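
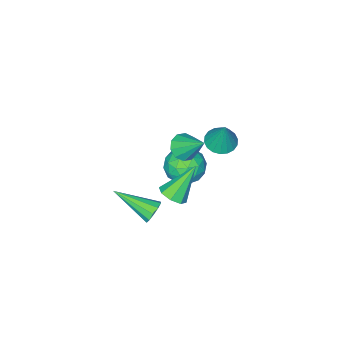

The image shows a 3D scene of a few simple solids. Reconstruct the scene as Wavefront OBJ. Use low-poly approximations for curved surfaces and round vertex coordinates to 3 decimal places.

v -1.016 2.566 -0.411
v -0.532 2.945 -0.097
v -2.144 2.794 1.051
v -0.857 3.238 -0.393
v -1.275 3.137 -0.699
v -1.541 2.702 -0.837
v -1.5 2.188 -0.725
v -1.175 1.895 -0.429
v -0.757 1.996 -0.122
v -0.491 2.431 0.015
v -1.548 0.769 -3.596
v -1.208 0.673 -4.105
v -0.692 -0.929 -2.704
v -1.007 0.898 -3.869
v -1.012 1.074 -3.529
v -1.222 1.133 -3.214
v -1.557 1.054 -3.045
v -1.888 0.865 -3.086
v -2.089 0.64 -3.322
v -2.084 0.464 -3.662
v -1.874 0.405 -3.977
v -1.539 0.484 -4.146
v -3.74 1.524 -0.236
v -3.383 2.056 -1.003
v -2.397 0.624 -0.237
v -2.04 1.156 -1.004
v -2.13 1.576 -0.102
v -2.959 2.133 -0.101
v -2.821 0.547 -1.139
v -3.65 1.104 -1.138
v -2.815 1.453 -1.56
v -2.388 2.089 -0.919
v -3.392 0.591 -0.321
v -2.965 1.227 0.32
v -3.679 1.869 -0.619
v -2.101 0.811 -0.621
v -2.153 1.058 -0.091
v -1.944 1.371 -0.541
v -3.43 1.914 -0.09
v -3.221 2.227 -0.54
v -2.484 1.945 -0.01
v -2.559 0.453 -0.7
v -2.35 0.766 -1.15
v -3.836 1.309 -0.699
v -3.627 1.622 -1.149
v -3.296 0.735 -1.23
v -3.136 1.827 -1.398
v -2.347 1.298 -1.398
v -2.805 0.94 -1.478
v -3.293 1.267 -1.477
v -2.885 2.201 -1.021
v -2.096 1.672 -1.021
v -2.148 1.919 -0.491
v -2.636 2.246 -0.491
v -2.551 1.847 -1.349
v -3.684 1.008 -0.219
v -2.895 0.479 -0.219
v -3.144 0.434 -0.749
v -3.632 0.761 -0.749
v -3.433 1.382 0.158
v -2.644 0.853 0.158
v -2.487 1.413 0.237
v -2.975 1.74 0.238
v -3.229 0.833 0.109
v -3.746 2.658 1.608
v -3.36 2.053 1.738
v -3.494 3.142 3.112
v -3.134 2.261 1.633
v -3.029 2.548 1.523
v -3.067 2.857 1.43
v -3.239 3.127 1.372
v -3.511 3.304 1.361
v -3.83 3.352 1.399
v -4.132 3.264 1.478
v -4.358 3.055 1.583
v -4.463 2.768 1.693
v -4.425 2.459 1.786
v -4.254 2.189 1.844
v -3.981 2.013 1.855
v -3.662 1.964 1.817
v -3.057 1.117 0.451
v -2.365 1.275 0.33
v -3.123 2.283 1.589
v -2.613 1.526 0.059
v -3.03 1.621 -0.063
v -3.458 1.523 0.012
v -3.732 1.271 0.255
v -3.749 0.96 0.572
v -3.501 0.709 0.844
v -3.084 0.614 0.965
v -2.656 0.711 0.89
v -2.381 0.964 0.648
f 2 1 4
f 2 4 3
f 4 1 5
f 4 5 3
f 5 1 6
f 5 6 3
f 6 1 7
f 6 7 3
f 7 1 8
f 7 8 3
f 8 1 9
f 8 9 3
f 9 1 10
f 9 10 3
f 10 1 2
f 10 2 3
f 12 11 14
f 12 14 13
f 14 11 15
f 14 15 13
f 15 11 16
f 15 16 13
f 16 11 17
f 16 17 13
f 17 11 18
f 17 18 13
f 18 11 19
f 18 19 13
f 19 11 20
f 19 20 13
f 20 11 21
f 20 21 13
f 21 11 22
f 21 22 13
f 22 11 12
f 22 12 13
f 23 60 39
f 60 34 63
f 39 63 28
f 60 63 39
f 23 39 35
f 39 28 40
f 35 40 24
f 39 40 35
f 23 35 44
f 35 24 45
f 44 45 30
f 35 45 44
f 23 44 56
f 44 30 59
f 56 59 33
f 44 59 56
f 23 56 60
f 56 33 64
f 60 64 34
f 56 64 60
f 24 40 51
f 40 28 54
f 51 54 32
f 40 54 51
f 28 63 41
f 63 34 62
f 41 62 27
f 63 62 41
f 34 64 61
f 64 33 57
f 61 57 25
f 64 57 61
f 33 59 58
f 59 30 46
f 58 46 29
f 59 46 58
f 30 45 50
f 45 24 47
f 50 47 31
f 45 47 50
f 26 52 38
f 52 32 53
f 38 53 27
f 52 53 38
f 26 38 36
f 38 27 37
f 36 37 25
f 38 37 36
f 26 36 43
f 36 25 42
f 43 42 29
f 36 42 43
f 26 43 48
f 43 29 49
f 48 49 31
f 43 49 48
f 26 48 52
f 48 31 55
f 52 55 32
f 48 55 52
f 27 53 41
f 53 32 54
f 41 54 28
f 53 54 41
f 25 37 61
f 37 27 62
f 61 62 34
f 37 62 61
f 29 42 58
f 42 25 57
f 58 57 33
f 42 57 58
f 31 49 50
f 49 29 46
f 50 46 30
f 49 46 50
f 32 55 51
f 55 31 47
f 51 47 24
f 55 47 51
f 66 65 68
f 66 68 67
f 68 65 69
f 68 69 67
f 69 65 70
f 69 70 67
f 70 65 71
f 70 71 67
f 71 65 72
f 71 72 67
f 72 65 73
f 72 73 67
f 73 65 74
f 73 74 67
f 74 65 75
f 74 75 67
f 75 65 76
f 75 76 67
f 76 65 77
f 76 77 67
f 77 65 78
f 77 78 67
f 78 65 79
f 78 79 67
f 79 65 80
f 79 80 67
f 80 65 66
f 80 66 67
f 82 81 84
f 82 84 83
f 84 81 85
f 84 85 83
f 85 81 86
f 85 86 83
f 86 81 87
f 86 87 83
f 87 81 88
f 87 88 83
f 88 81 89
f 88 89 83
f 89 81 90
f 89 90 83
f 90 81 91
f 90 91 83
f 91 81 92
f 91 92 83
f 92 81 82
f 92 82 83



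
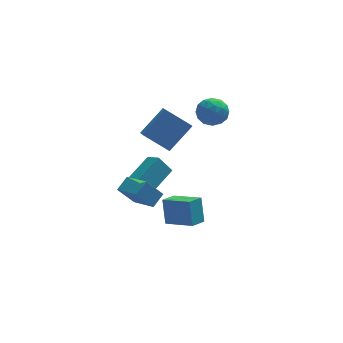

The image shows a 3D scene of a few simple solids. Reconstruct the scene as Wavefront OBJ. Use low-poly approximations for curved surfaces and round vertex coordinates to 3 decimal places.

v -3.403 -3.319 1.541
v -2.578 -4.598 2.032
v -2.81 -2.742 2.046
v -1.984 -4.021 2.538
v -2.516 -3.199 0.362
v -1.69 -4.478 0.854
v -1.922 -2.622 0.868
v -1.097 -3.901 1.359
v 2.587 3.327 1.892
v 3.436 3.3 2.398
v 1.884 2.44 3.022
v 2.733 2.413 3.528
v 2.231 3.261 3.45
v 2.665 3.809 2.751
v 2.655 1.931 2.669
v 3.089 2.479 1.97
v 3.477 2.437 2.878
v 3.215 3.259 3.361
v 2.105 2.481 2.059
v 1.843 3.303 2.542
v 3.073 3.392 2.046
v 2.247 2.348 3.374
v 1.952 2.847 3.328
v 2.451 2.831 3.626
v 2.62 3.691 2.253
v 3.119 3.675 2.551
v 2.411 3.652 3.169
v 2.201 2.065 2.869
v 2.7 2.049 3.167
v 2.869 2.909 1.794
v 3.368 2.893 2.092
v 2.909 2.088 2.251
v 3.596 2.868 2.626
v 3.183 2.347 3.29
v 3.137 2.064 2.785
v 3.393 2.386 2.374
v 3.442 3.351 2.91
v 3.029 2.83 3.574
v 2.734 3.328 3.527
v 2.99 3.651 3.117
v 3.467 2.844 3.192
v 2.291 2.91 1.846
v 1.878 2.389 2.51
v 2.33 2.089 2.303
v 2.586 2.412 1.893
v 2.137 3.393 2.13
v 1.724 2.872 2.794
v 1.927 3.354 3.046
v 2.183 3.676 2.635
v 1.853 2.896 2.228
v 0.089 2.531 0.164
v 0.066 1.488 0.737
v -1.3 3.143 1.222
v -1.323 2.1 1.795
v 1.463 3.26 1.545
v 1.44 2.217 2.118
v 0.074 3.872 2.603
v 0.051 2.829 3.176
v -0.992 -3.932 -0.98
v -1.05 -3.311 0.439
v -0.268 -3.263 -1.243
v -0.327 -2.642 0.177
v 0.247 -5.058 -0.437
v 0.188 -4.437 0.983
v 0.97 -4.389 -0.699
v 0.912 -3.768 0.72
v -1.304 -0.426 -1.336
v -2.028 -0.306 -0.299
v -1.79 0.337 -1.764
v -2.514 0.457 -0.727
v 0.134 0.963 -0.493
v -0.59 1.083 0.544
v -0.352 1.726 -0.921
v -1.076 1.846 0.116
f 2 4 1
f 5 2 1
f 1 4 3
f 3 5 1
f 2 8 4
f 6 2 5
f 6 8 2
f 4 8 3
f 7 5 3
f 3 8 7
f 7 6 5
f 8 6 7
f 9 46 25
f 46 20 49
f 25 49 14
f 46 49 25
f 9 25 21
f 25 14 26
f 21 26 10
f 25 26 21
f 9 21 30
f 21 10 31
f 30 31 16
f 21 31 30
f 9 30 42
f 30 16 45
f 42 45 19
f 30 45 42
f 9 42 46
f 42 19 50
f 46 50 20
f 42 50 46
f 10 26 37
f 26 14 40
f 37 40 18
f 26 40 37
f 14 49 27
f 49 20 48
f 27 48 13
f 49 48 27
f 20 50 47
f 50 19 43
f 47 43 11
f 50 43 47
f 19 45 44
f 45 16 32
f 44 32 15
f 45 32 44
f 16 31 36
f 31 10 33
f 36 33 17
f 31 33 36
f 12 38 24
f 38 18 39
f 24 39 13
f 38 39 24
f 12 24 22
f 24 13 23
f 22 23 11
f 24 23 22
f 12 22 29
f 22 11 28
f 29 28 15
f 22 28 29
f 12 29 34
f 29 15 35
f 34 35 17
f 29 35 34
f 12 34 38
f 34 17 41
f 38 41 18
f 34 41 38
f 13 39 27
f 39 18 40
f 27 40 14
f 39 40 27
f 11 23 47
f 23 13 48
f 47 48 20
f 23 48 47
f 15 28 44
f 28 11 43
f 44 43 19
f 28 43 44
f 17 35 36
f 35 15 32
f 36 32 16
f 35 32 36
f 18 41 37
f 41 17 33
f 37 33 10
f 41 33 37
f 52 54 51
f 55 52 51
f 51 54 53
f 53 55 51
f 52 58 54
f 56 52 55
f 56 58 52
f 54 58 53
f 57 55 53
f 53 58 57
f 57 56 55
f 58 56 57
f 60 62 59
f 63 60 59
f 59 62 61
f 61 63 59
f 60 66 62
f 64 60 63
f 64 66 60
f 62 66 61
f 65 63 61
f 61 66 65
f 65 64 63
f 66 64 65
f 68 70 67
f 71 68 67
f 67 70 69
f 69 71 67
f 68 74 70
f 72 68 71
f 72 74 68
f 70 74 69
f 73 71 69
f 69 74 73
f 73 72 71
f 74 72 73



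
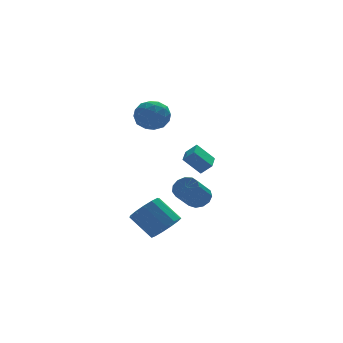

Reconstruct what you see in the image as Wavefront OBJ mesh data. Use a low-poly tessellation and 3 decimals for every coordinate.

v -1.036 1.184 -1.989
v -0.543 1.425 -1.367
v -1.65 0.596 -0.168
v -2.144 0.356 -0.791
v -0.859 1.765 -1.424
v -1.966 0.937 -0.225
v -1.231 1.921 -1.66
v -2.339 1.092 -0.462
v -1.542 1.843 -2.001
v -2.649 1.014 -0.803
v -1.692 1.555 -2.338
v -2.799 0.727 -1.14
v -1.634 1.15 -2.565
v -2.741 0.322 -1.366
v -1.386 0.756 -2.608
v -2.493 -0.072 -1.41
v -1.027 0.498 -2.456
v -2.135 -0.331 -1.257
v -0.671 0.457 -2.155
v -1.779 -0.371 -0.956
v -0.432 0.648 -1.801
v -1.539 -0.181 -0.603
v -0.384 1.009 -1.508
v -1.491 0.18 -0.309
v -3.311 0.291 -3.699
v -2.377 0.414 -3.151
v -3.275 1.532 -1.873
v -4.209 1.409 -2.421
v -2.397 0.869 -3.563
v -3.295 1.987 -2.285
v -2.708 1.141 -4.018
v -3.605 2.258 -2.74
v -3.21 1.143 -4.372
v -4.107 2.26 -3.094
v -3.744 0.874 -4.512
v -4.641 1.992 -3.234
v -4.141 0.42 -4.394
v -5.038 1.538 -3.116
v -4.274 -0.074 -4.056
v -5.172 1.043 -2.778
v -4.102 -0.453 -3.604
v -4.999 0.665 -2.326
v -3.679 -0.595 -3.182
v -4.576 0.522 -1.904
v -3.139 -0.456 -2.924
v -4.036 0.661 -1.647
v -2.654 -0.08 -2.913
v -3.551 1.038 -1.635
v -3.867 3.938 3.627
v -2.98 3.835 2.925
v -3.02 2.865 4.855
v -2.133 2.762 4.153
v -2.351 3.759 4.65
v -2.874 4.423 3.891
v -3.126 2.277 3.889
v -3.649 2.941 3.13
v -2.522 2.808 3.087
v -2.043 3.724 3.558
v -3.957 2.976 4.222
v -3.478 3.892 4.693
v -3.498 3.981 3.168
v -2.502 2.719 4.612
v -2.63 3.306 4.904
v -2.109 3.245 4.491
v -3.435 4.326 3.736
v -2.914 4.265 3.323
v -2.545 4.221 4.337
v -3.086 2.435 4.457
v -2.565 2.374 4.044
v -3.891 3.455 3.289
v -3.37 3.394 2.876
v -3.455 2.479 3.443
v -2.707 3.317 2.851
v -2.21 2.686 3.573
v -2.793 2.401 3.418
v -3.1 2.791 2.971
v -2.426 3.855 3.127
v -1.928 3.224 3.849
v -2.056 3.811 4.141
v -2.364 4.201 3.695
v -2.157 3.252 3.223
v -4.072 3.476 3.931
v -3.574 2.845 4.653
v -3.636 2.499 4.085
v -3.944 2.889 3.639
v -3.79 4.014 4.207
v -3.293 3.383 4.929
v -2.9 3.909 4.809
v -3.207 4.299 4.362
v -3.843 3.448 4.557
v -1.129 3.434 0.15
v -0.569 3.078 0.787
v -0.485 4.627 0.25
v 0.076 4.271 0.887
v -0.176 3.009 -0.927
v 0.385 2.653 -0.29
v 0.469 4.202 -0.827
v 1.029 3.846 -0.19
f 2 1 5
f 2 5 3
f 3 5 6
f 3 6 4
f 5 1 7
f 5 7 6
f 6 7 8
f 6 8 4
f 7 1 9
f 7 9 8
f 8 9 10
f 8 10 4
f 9 1 11
f 9 11 10
f 10 11 12
f 10 12 4
f 11 1 13
f 11 13 12
f 12 13 14
f 12 14 4
f 13 1 15
f 13 15 14
f 14 15 16
f 14 16 4
f 15 1 17
f 15 17 16
f 16 17 18
f 16 18 4
f 17 1 19
f 17 19 18
f 18 19 20
f 18 20 4
f 19 1 21
f 19 21 20
f 20 21 22
f 20 22 4
f 21 1 23
f 21 23 22
f 22 23 24
f 22 24 4
f 23 1 2
f 23 2 24
f 24 2 3
f 24 3 4
f 26 25 29
f 26 29 27
f 27 29 30
f 27 30 28
f 29 25 31
f 29 31 30
f 30 31 32
f 30 32 28
f 31 25 33
f 31 33 32
f 32 33 34
f 32 34 28
f 33 25 35
f 33 35 34
f 34 35 36
f 34 36 28
f 35 25 37
f 35 37 36
f 36 37 38
f 36 38 28
f 37 25 39
f 37 39 38
f 38 39 40
f 38 40 28
f 39 25 41
f 39 41 40
f 40 41 42
f 40 42 28
f 41 25 43
f 41 43 42
f 42 43 44
f 42 44 28
f 43 25 45
f 43 45 44
f 44 45 46
f 44 46 28
f 45 25 47
f 45 47 46
f 46 47 48
f 46 48 28
f 47 25 26
f 47 26 48
f 48 26 27
f 48 27 28
f 49 86 65
f 86 60 89
f 65 89 54
f 86 89 65
f 49 65 61
f 65 54 66
f 61 66 50
f 65 66 61
f 49 61 70
f 61 50 71
f 70 71 56
f 61 71 70
f 49 70 82
f 70 56 85
f 82 85 59
f 70 85 82
f 49 82 86
f 82 59 90
f 86 90 60
f 82 90 86
f 50 66 77
f 66 54 80
f 77 80 58
f 66 80 77
f 54 89 67
f 89 60 88
f 67 88 53
f 89 88 67
f 60 90 87
f 90 59 83
f 87 83 51
f 90 83 87
f 59 85 84
f 85 56 72
f 84 72 55
f 85 72 84
f 56 71 76
f 71 50 73
f 76 73 57
f 71 73 76
f 52 78 64
f 78 58 79
f 64 79 53
f 78 79 64
f 52 64 62
f 64 53 63
f 62 63 51
f 64 63 62
f 52 62 69
f 62 51 68
f 69 68 55
f 62 68 69
f 52 69 74
f 69 55 75
f 74 75 57
f 69 75 74
f 52 74 78
f 74 57 81
f 78 81 58
f 74 81 78
f 53 79 67
f 79 58 80
f 67 80 54
f 79 80 67
f 51 63 87
f 63 53 88
f 87 88 60
f 63 88 87
f 55 68 84
f 68 51 83
f 84 83 59
f 68 83 84
f 57 75 76
f 75 55 72
f 76 72 56
f 75 72 76
f 58 81 77
f 81 57 73
f 77 73 50
f 81 73 77
f 92 94 91
f 95 92 91
f 91 94 93
f 93 95 91
f 92 98 94
f 96 92 95
f 96 98 92
f 94 98 93
f 97 95 93
f 93 98 97
f 97 96 95
f 98 96 97



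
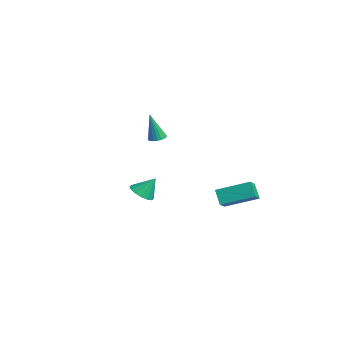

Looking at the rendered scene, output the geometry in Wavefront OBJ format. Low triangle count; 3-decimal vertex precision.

v 1.998 1.354 -0.779
v 1.42 1.307 -0.014
v 2.693 2.917 -0.159
v 2.116 2.87 0.607
v 2.664 0.87 -0.307
v 2.087 0.823 0.459
v 3.36 2.433 0.314
v 2.782 2.386 1.079
v 3.738 -3.461 1.55
v 4.199 -3.928 1.763
v 3.942 -2.839 2.47
v 4.386 -3.697 1.565
v 4.4 -3.402 1.363
v 4.235 -3.124 1.211
v 3.938 -2.936 1.15
v 3.587 -2.888 1.196
v 3.276 -2.995 1.337
v 3.089 -3.226 1.534
v 3.076 -3.52 1.736
v 3.24 -3.799 1.888
v 3.538 -3.987 1.949
v 3.889 -4.034 1.903
v -3.368 -0.311 2.143
v -2.887 -0.446 2.142
v -3.472 -0.689 3.797
v -2.878 -0.229 2.192
v -2.965 -0.029 2.233
v -3.133 0.116 2.255
v -3.347 0.176 2.256
v -3.566 0.14 2.234
v -3.745 0.014 2.194
v -3.85 -0.175 2.144
v -3.859 -0.392 2.094
v -3.772 -0.592 2.053
v -3.604 -0.737 2.031
v -3.39 -0.797 2.03
v -3.171 -0.761 2.052
v -2.992 -0.636 2.092
f 2 4 1
f 5 2 1
f 1 4 3
f 3 5 1
f 2 8 4
f 6 2 5
f 6 8 2
f 4 8 3
f 7 5 3
f 3 8 7
f 7 6 5
f 8 6 7
f 10 9 12
f 10 12 11
f 12 9 13
f 12 13 11
f 13 9 14
f 13 14 11
f 14 9 15
f 14 15 11
f 15 9 16
f 15 16 11
f 16 9 17
f 16 17 11
f 17 9 18
f 17 18 11
f 18 9 19
f 18 19 11
f 19 9 20
f 19 20 11
f 20 9 21
f 20 21 11
f 21 9 22
f 21 22 11
f 22 9 10
f 22 10 11
f 24 23 26
f 24 26 25
f 26 23 27
f 26 27 25
f 27 23 28
f 27 28 25
f 28 23 29
f 28 29 25
f 29 23 30
f 29 30 25
f 30 23 31
f 30 31 25
f 31 23 32
f 31 32 25
f 32 23 33
f 32 33 25
f 33 23 34
f 33 34 25
f 34 23 35
f 34 35 25
f 35 23 36
f 35 36 25
f 36 23 37
f 36 37 25
f 37 23 38
f 37 38 25
f 38 23 24
f 38 24 25



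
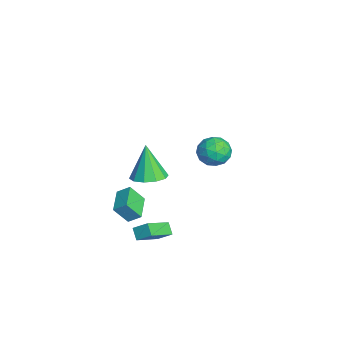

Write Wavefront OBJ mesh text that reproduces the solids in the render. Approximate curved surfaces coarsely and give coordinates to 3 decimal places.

v -3.834 4.188 -4.476
v -2.95 4.152 -3.871
v -4.71 3.328 -3.249
v -3.826 3.292 -2.644
v -4.322 4.227 -2.812
v -3.781 4.759 -3.57
v -3.879 2.721 -3.55
v -3.338 3.253 -4.308
v -2.977 3.245 -3.298
v -3.252 4.176 -2.842
v -4.408 3.304 -4.278
v -4.683 4.235 -3.822
v -3.315 4.245 -4.281
v -4.345 3.235 -2.839
v -4.637 3.785 -2.937
v -4.117 3.763 -2.581
v -3.804 4.602 -4.104
v -3.284 4.581 -3.748
v -4.091 4.625 -3.126
v -4.376 2.899 -3.372
v -3.856 2.878 -3.016
v -3.543 3.717 -4.539
v -3.023 3.695 -4.183
v -3.569 2.855 -3.994
v -2.812 3.691 -3.589
v -3.326 3.186 -2.868
v -3.357 2.85 -3.4
v -3.039 3.163 -3.846
v -2.973 4.238 -3.321
v -3.487 3.733 -2.599
v -3.78 4.283 -2.698
v -3.462 4.595 -3.144
v -2.989 3.705 -2.984
v -4.173 3.747 -4.521
v -4.687 3.242 -3.799
v -4.198 2.885 -3.976
v -3.88 3.197 -4.422
v -4.334 4.294 -4.252
v -4.848 3.789 -3.531
v -4.621 4.317 -3.274
v -4.303 4.63 -3.72
v -4.671 3.775 -4.136
v 0.782 -1.677 -3.596
v 0.709 -2.454 -2.555
v 1.043 -1.004 -3.075
v 0.97 -1.78 -2.035
v 2.29 -2.1 -3.805
v 2.217 -2.876 -2.765
v 2.551 -1.426 -3.285
v 2.478 -2.203 -2.244
v 2.244 -0.712 -4.492
v 2.613 0.019 -3.901
v 2.854 -0.61 -4.999
v 3.224 0.121 -4.408
v 3.256 -2.001 -3.532
v 3.626 -1.27 -2.941
v 3.867 -1.899 -4.039
v 4.236 -1.168 -3.448
v 1.95 -0.912 -0.529
v 2.898 -0.668 -0.177
v 1.21 -0.948 1.489
v 2.579 -0.121 -0.285
v 2.019 0.124 -0.486
v 1.434 -0.026 -0.703
v 1.045 -0.516 -0.854
v 1.002 -1.156 -0.881
v 1.321 -1.704 -0.773
v 1.88 -1.949 -0.573
v 2.466 -1.798 -0.355
v 2.855 -1.309 -0.204
f 1 38 17
f 38 12 41
f 17 41 6
f 38 41 17
f 1 17 13
f 17 6 18
f 13 18 2
f 17 18 13
f 1 13 22
f 13 2 23
f 22 23 8
f 13 23 22
f 1 22 34
f 22 8 37
f 34 37 11
f 22 37 34
f 1 34 38
f 34 11 42
f 38 42 12
f 34 42 38
f 2 18 29
f 18 6 32
f 29 32 10
f 18 32 29
f 6 41 19
f 41 12 40
f 19 40 5
f 41 40 19
f 12 42 39
f 42 11 35
f 39 35 3
f 42 35 39
f 11 37 36
f 37 8 24
f 36 24 7
f 37 24 36
f 8 23 28
f 23 2 25
f 28 25 9
f 23 25 28
f 4 30 16
f 30 10 31
f 16 31 5
f 30 31 16
f 4 16 14
f 16 5 15
f 14 15 3
f 16 15 14
f 4 14 21
f 14 3 20
f 21 20 7
f 14 20 21
f 4 21 26
f 21 7 27
f 26 27 9
f 21 27 26
f 4 26 30
f 26 9 33
f 30 33 10
f 26 33 30
f 5 31 19
f 31 10 32
f 19 32 6
f 31 32 19
f 3 15 39
f 15 5 40
f 39 40 12
f 15 40 39
f 7 20 36
f 20 3 35
f 36 35 11
f 20 35 36
f 9 27 28
f 27 7 24
f 28 24 8
f 27 24 28
f 10 33 29
f 33 9 25
f 29 25 2
f 33 25 29
f 44 46 43
f 47 44 43
f 43 46 45
f 45 47 43
f 44 50 46
f 48 44 47
f 48 50 44
f 46 50 45
f 49 47 45
f 45 50 49
f 49 48 47
f 50 48 49
f 52 54 51
f 55 52 51
f 51 54 53
f 53 55 51
f 52 58 54
f 56 52 55
f 56 58 52
f 54 58 53
f 57 55 53
f 53 58 57
f 57 56 55
f 58 56 57
f 60 59 62
f 60 62 61
f 62 59 63
f 62 63 61
f 63 59 64
f 63 64 61
f 64 59 65
f 64 65 61
f 65 59 66
f 65 66 61
f 66 59 67
f 66 67 61
f 67 59 68
f 67 68 61
f 68 59 69
f 68 69 61
f 69 59 70
f 69 70 61
f 70 59 60
f 70 60 61



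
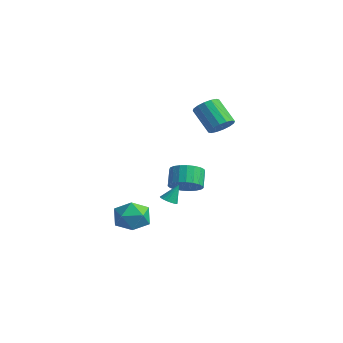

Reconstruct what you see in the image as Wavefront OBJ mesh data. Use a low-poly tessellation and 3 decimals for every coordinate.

v 0.403 -0.254 -1.631
v 0.96 0.579 -1.759
v 0.333 1.147 -0.798
v -0.223 0.314 -0.669
v 0.634 0.652 -2.015
v 0.007 1.219 -1.053
v 0.268 0.567 -2.203
v -0.358 1.135 -1.242
v -0.074 0.341 -2.293
v -0.701 0.908 -1.332
v -0.334 0.012 -2.268
v -0.96 0.579 -1.307
v -0.466 -0.363 -2.133
v -1.093 0.204 -1.172
v -0.448 -0.719 -1.911
v -1.075 -0.152 -0.95
v -0.283 -0.995 -1.641
v -0.909 -0.427 -0.679
v 0.001 -1.142 -1.368
v -0.626 -0.575 -0.407
v 0.355 -1.136 -1.142
v -0.272 -0.569 -0.18
v 0.716 -0.977 -0.999
v 0.09 -0.41 -0.038
v 1.024 -0.693 -0.966
v 0.397 -0.126 -0.005
v 1.225 -0.333 -1.048
v 0.598 0.234 -0.087
v 1.283 0.04 -1.23
v 0.656 0.608 -0.269
v 1.189 0.363 -1.482
v 0.563 0.93 -0.521
v 1.37 1.514 2.897
v 1.863 1.009 3.353
v 0.542 0.901 4.659
v 0.05 1.406 4.203
v 1.961 1.411 3.486
v 0.64 1.303 4.791
v 1.9 1.841 3.461
v 0.58 1.733 4.766
v 1.698 2.184 3.284
v 0.378 2.075 4.59
v 1.408 2.346 3.004
v 0.088 2.238 4.31
v 1.108 2.286 2.696
v -0.213 2.178 4.001
v 0.878 2.019 2.441
v -0.443 1.911 3.747
v 0.78 1.617 2.309
v -0.541 1.509 3.614
v 0.84 1.187 2.334
v -0.48 1.079 3.639
v 1.042 0.845 2.51
v -0.278 0.736 3.816
v 1.332 0.682 2.79
v 0.012 0.574 4.096
v 1.633 0.742 3.099
v 0.312 0.634 4.404
v 1.931 -2.523 -1.594
v 2.462 -2.481 -1.683
v 2.069 -1.917 -0.486
v 2.364 -2.266 -1.788
v 2.167 -2.11 -1.849
v 1.916 -2.049 -1.851
v 1.669 -2.096 -1.795
v 1.481 -2.24 -1.692
v 1.396 -2.45 -1.567
v 1.434 -2.676 -1.448
v 1.585 -2.868 -1.362
v 1.816 -2.98 -1.33
v 2.073 -2.987 -1.358
v 2.297 -2.888 -1.44
v 2.437 -2.706 -1.557
v -1.104 -2.936 -2.789
v 0.001 -2.5 -2.834
v -0.581 -4.38 -3.946
v 0.524 -3.944 -3.991
v 0.111 -4.414 -2.98
v -0.212 -3.521 -2.266
v -0.368 -3.359 -4.514
v -0.691 -2.466 -3.8
v 0.455 -2.761 -3.901
v 0.752 -3.413 -2.952
v -1.332 -3.467 -3.828
v -1.035 -4.119 -2.879
f 2 1 5
f 2 5 3
f 3 5 6
f 3 6 4
f 5 1 7
f 5 7 6
f 6 7 8
f 6 8 4
f 7 1 9
f 7 9 8
f 8 9 10
f 8 10 4
f 9 1 11
f 9 11 10
f 10 11 12
f 10 12 4
f 11 1 13
f 11 13 12
f 12 13 14
f 12 14 4
f 13 1 15
f 13 15 14
f 14 15 16
f 14 16 4
f 15 1 17
f 15 17 16
f 16 17 18
f 16 18 4
f 17 1 19
f 17 19 18
f 18 19 20
f 18 20 4
f 19 1 21
f 19 21 20
f 20 21 22
f 20 22 4
f 21 1 23
f 21 23 22
f 22 23 24
f 22 24 4
f 23 1 25
f 23 25 24
f 24 25 26
f 24 26 4
f 25 1 27
f 25 27 26
f 26 27 28
f 26 28 4
f 27 1 29
f 27 29 28
f 28 29 30
f 28 30 4
f 29 1 31
f 29 31 30
f 30 31 32
f 30 32 4
f 31 1 2
f 31 2 32
f 32 2 3
f 32 3 4
f 34 33 37
f 34 37 35
f 35 37 38
f 35 38 36
f 37 33 39
f 37 39 38
f 38 39 40
f 38 40 36
f 39 33 41
f 39 41 40
f 40 41 42
f 40 42 36
f 41 33 43
f 41 43 42
f 42 43 44
f 42 44 36
f 43 33 45
f 43 45 44
f 44 45 46
f 44 46 36
f 45 33 47
f 45 47 46
f 46 47 48
f 46 48 36
f 47 33 49
f 47 49 48
f 48 49 50
f 48 50 36
f 49 33 51
f 49 51 50
f 50 51 52
f 50 52 36
f 51 33 53
f 51 53 52
f 52 53 54
f 52 54 36
f 53 33 55
f 53 55 54
f 54 55 56
f 54 56 36
f 55 33 57
f 55 57 56
f 56 57 58
f 56 58 36
f 57 33 34
f 57 34 58
f 58 34 35
f 58 35 36
f 60 59 62
f 60 62 61
f 62 59 63
f 62 63 61
f 63 59 64
f 63 64 61
f 64 59 65
f 64 65 61
f 65 59 66
f 65 66 61
f 66 59 67
f 66 67 61
f 67 59 68
f 67 68 61
f 68 59 69
f 68 69 61
f 69 59 70
f 69 70 61
f 70 59 71
f 70 71 61
f 71 59 72
f 71 72 61
f 72 59 73
f 72 73 61
f 73 59 60
f 73 60 61
f 74 85 79
f 74 79 75
f 74 75 81
f 74 81 84
f 74 84 85
f 75 79 83
f 79 85 78
f 85 84 76
f 84 81 80
f 81 75 82
f 77 83 78
f 77 78 76
f 77 76 80
f 77 80 82
f 77 82 83
f 78 83 79
f 76 78 85
f 80 76 84
f 82 80 81
f 83 82 75



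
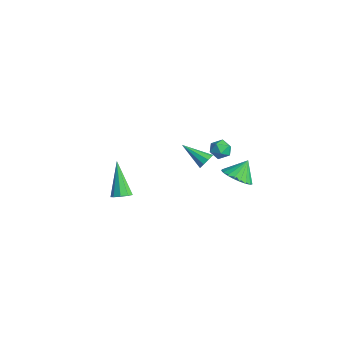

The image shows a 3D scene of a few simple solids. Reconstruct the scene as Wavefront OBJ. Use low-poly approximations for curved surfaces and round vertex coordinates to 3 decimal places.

v 1.855 1.837 0.926
v 2.225 1.496 1.092
v 0.725 1.003 1.734
v 2.193 1.769 1.328
v 2.002 2.074 1.377
v 1.743 2.268 1.214
v 1.536 2.26 0.917
v 1.478 2.055 0.624
v 1.596 1.748 0.472
v 1.836 1.482 0.533
v 2.084 1.383 0.778
v 3.361 -3.605 1.28
v 3.818 -3.47 1.575
v 2.179 -3.315 2.98
v 3.666 -3.156 1.416
v 3.372 -3.052 1.194
v 3.073 -3.207 1.012
v 2.908 -3.548 0.956
v 2.956 -3.916 1.051
v 3.193 -4.138 1.254
v 3.508 -4.111 1.469
v 3.755 -3.847 1.596
v 3.575 2.695 0.642
v 4.397 3.039 0.516
v 3.425 3.405 1.598
v 4.184 3.269 0.311
v 3.866 3.4 0.164
v 3.497 3.409 0.1
v 3.142 3.295 0.129
v 2.862 3.077 0.247
v 2.705 2.793 0.433
v 2.698 2.492 0.656
v 2.843 2.226 0.876
v 3.115 2.041 1.056
v 3.466 1.97 1.164
v 3.836 2.024 1.182
v 4.16 2.193 1.106
v 4.384 2.45 0.951
v 4.468 2.749 0.742
v -0.312 4.399 -0.288
v 0.229 4.058 -0.496
v -0.809 3.462 -0.044
v -0.268 3.121 -0.252
v -0.237 3.492 0.309
v 0.07 4.071 0.158
v -0.65 3.449 -0.698
v -0.343 4.028 -0.849
v 0.02 3.471 -0.749
v 0.276 3.497 -0.127
v -0.856 4.023 -0.413
v -0.6 4.049 0.209
f 2 1 4
f 2 4 3
f 4 1 5
f 4 5 3
f 5 1 6
f 5 6 3
f 6 1 7
f 6 7 3
f 7 1 8
f 7 8 3
f 8 1 9
f 8 9 3
f 9 1 10
f 9 10 3
f 10 1 11
f 10 11 3
f 11 1 2
f 11 2 3
f 13 12 15
f 13 15 14
f 15 12 16
f 15 16 14
f 16 12 17
f 16 17 14
f 17 12 18
f 17 18 14
f 18 12 19
f 18 19 14
f 19 12 20
f 19 20 14
f 20 12 21
f 20 21 14
f 21 12 22
f 21 22 14
f 22 12 13
f 22 13 14
f 24 23 26
f 24 26 25
f 26 23 27
f 26 27 25
f 27 23 28
f 27 28 25
f 28 23 29
f 28 29 25
f 29 23 30
f 29 30 25
f 30 23 31
f 30 31 25
f 31 23 32
f 31 32 25
f 32 23 33
f 32 33 25
f 33 23 34
f 33 34 25
f 34 23 35
f 34 35 25
f 35 23 36
f 35 36 25
f 36 23 37
f 36 37 25
f 37 23 38
f 37 38 25
f 38 23 39
f 38 39 25
f 39 23 24
f 39 24 25
f 40 51 45
f 40 45 41
f 40 41 47
f 40 47 50
f 40 50 51
f 41 45 49
f 45 51 44
f 51 50 42
f 50 47 46
f 47 41 48
f 43 49 44
f 43 44 42
f 43 42 46
f 43 46 48
f 43 48 49
f 44 49 45
f 42 44 51
f 46 42 50
f 48 46 47
f 49 48 41



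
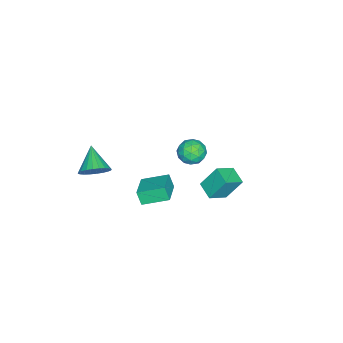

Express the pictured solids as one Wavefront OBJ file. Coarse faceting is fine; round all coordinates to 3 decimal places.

v -0.128 3.291 -1.279
v -0.5 4.128 0.129
v 0.624 4.123 -1.575
v 0.251 4.961 -0.167
v 0.849 2.639 -0.633
v 0.476 3.477 0.775
v 1.6 3.472 -0.929
v 1.228 4.309 0.479
v 0.17 -0.916 -3.385
v 0.003 -1.284 -2.514
v -0.336 0.612 -2.837
v -0.503 0.244 -1.966
v 1.803 -0.544 -2.914
v 1.636 -0.912 -2.043
v 1.297 0.984 -2.366
v 1.13 0.616 -1.495
v -3.835 0.796 -3.651
v -3.14 1.008 -3.045
v -4.42 -0.188 -2.635
v -3.725 0.024 -2.029
v -4.39 0.667 -2.23
v -4.029 1.275 -2.859
v -3.531 -0.455 -2.821
v -3.17 0.153 -3.45
v -2.952 0.236 -2.532
v -3.483 0.929 -2.167
v -4.077 -0.109 -3.513
v -4.608 0.584 -3.148
v -3.436 0.988 -3.438
v -4.124 -0.168 -2.242
v -4.515 0.209 -2.361
v -4.106 0.334 -2.005
v -3.958 1.145 -3.328
v -3.55 1.27 -2.972
v -4.285 1.069 -2.492
v -4.01 -0.45 -2.708
v -3.602 -0.325 -2.352
v -3.454 0.486 -3.675
v -3.045 0.611 -3.319
v -3.275 -0.249 -3.188
v -2.917 0.659 -2.78
v -3.261 0.081 -2.182
v -3.147 -0.201 -2.648
v -2.935 0.157 -3.018
v -3.229 1.067 -2.565
v -3.573 0.488 -1.968
v -3.964 0.866 -2.086
v -3.752 1.223 -2.455
v -3.119 0.612 -2.264
v -3.987 0.332 -3.712
v -4.331 -0.247 -3.115
v -3.808 -0.403 -3.225
v -3.596 -0.046 -3.594
v -4.299 0.739 -3.498
v -4.643 0.161 -2.9
v -4.625 0.663 -2.662
v -4.413 1.021 -3.032
v -4.441 0.208 -3.416
v 4.223 -2.292 2.004
v 4.859 -2.503 2.664
v 2.997 -3.008 2.956
v 4.749 -2.17 2.774
v 4.56 -1.856 2.766
v 4.32 -1.609 2.643
v 4.064 -1.465 2.422
v 3.833 -1.447 2.138
v 3.662 -1.558 1.833
v 3.575 -1.78 1.555
v 3.588 -2.08 1.344
v 3.697 -2.413 1.235
v 3.886 -2.727 1.242
v 4.127 -2.975 1.366
v 4.382 -3.118 1.586
v 4.613 -3.136 1.871
v 4.785 -3.026 2.175
v 4.871 -2.803 2.454
f 2 4 1
f 5 2 1
f 1 4 3
f 3 5 1
f 2 8 4
f 6 2 5
f 6 8 2
f 4 8 3
f 7 5 3
f 3 8 7
f 7 6 5
f 8 6 7
f 10 12 9
f 13 10 9
f 9 12 11
f 11 13 9
f 10 16 12
f 14 10 13
f 14 16 10
f 12 16 11
f 15 13 11
f 11 16 15
f 15 14 13
f 16 14 15
f 17 54 33
f 54 28 57
f 33 57 22
f 54 57 33
f 17 33 29
f 33 22 34
f 29 34 18
f 33 34 29
f 17 29 38
f 29 18 39
f 38 39 24
f 29 39 38
f 17 38 50
f 38 24 53
f 50 53 27
f 38 53 50
f 17 50 54
f 50 27 58
f 54 58 28
f 50 58 54
f 18 34 45
f 34 22 48
f 45 48 26
f 34 48 45
f 22 57 35
f 57 28 56
f 35 56 21
f 57 56 35
f 28 58 55
f 58 27 51
f 55 51 19
f 58 51 55
f 27 53 52
f 53 24 40
f 52 40 23
f 53 40 52
f 24 39 44
f 39 18 41
f 44 41 25
f 39 41 44
f 20 46 32
f 46 26 47
f 32 47 21
f 46 47 32
f 20 32 30
f 32 21 31
f 30 31 19
f 32 31 30
f 20 30 37
f 30 19 36
f 37 36 23
f 30 36 37
f 20 37 42
f 37 23 43
f 42 43 25
f 37 43 42
f 20 42 46
f 42 25 49
f 46 49 26
f 42 49 46
f 21 47 35
f 47 26 48
f 35 48 22
f 47 48 35
f 19 31 55
f 31 21 56
f 55 56 28
f 31 56 55
f 23 36 52
f 36 19 51
f 52 51 27
f 36 51 52
f 25 43 44
f 43 23 40
f 44 40 24
f 43 40 44
f 26 49 45
f 49 25 41
f 45 41 18
f 49 41 45
f 60 59 62
f 60 62 61
f 62 59 63
f 62 63 61
f 63 59 64
f 63 64 61
f 64 59 65
f 64 65 61
f 65 59 66
f 65 66 61
f 66 59 67
f 66 67 61
f 67 59 68
f 67 68 61
f 68 59 69
f 68 69 61
f 69 59 70
f 69 70 61
f 70 59 71
f 70 71 61
f 71 59 72
f 71 72 61
f 72 59 73
f 72 73 61
f 73 59 74
f 73 74 61
f 74 59 75
f 74 75 61
f 75 59 76
f 75 76 61
f 76 59 60
f 76 60 61



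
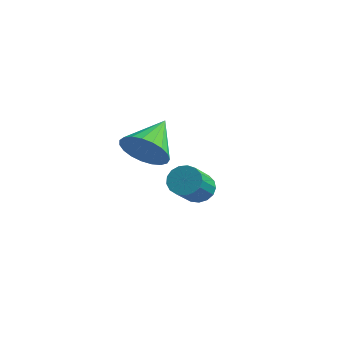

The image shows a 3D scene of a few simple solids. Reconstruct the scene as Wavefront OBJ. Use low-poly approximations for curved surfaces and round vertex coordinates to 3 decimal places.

v -0.746 0.879 -4.145
v -0.374 1.189 -3.884
v -0.222 0.19 -2.915
v -0.594 -0.119 -3.175
v -0.603 1.26 -3.775
v -0.45 0.261 -2.805
v -0.864 1.244 -3.75
v -0.712 0.245 -2.781
v -1.099 1.144 -3.816
v -0.947 0.146 -2.847
v -1.252 0.984 -3.957
v -1.1 -0.015 -2.988
v -1.29 0.8 -4.141
v -1.138 -0.199 -3.172
v -1.203 0.634 -4.326
v -1.051 -0.365 -3.357
v -1.012 0.524 -4.469
v -0.86 -0.475 -3.5
v -0.759 0.495 -4.538
v -0.607 -0.503 -3.569
v -0.504 0.555 -4.517
v -0.352 -0.444 -3.548
v -0.304 0.689 -4.41
v -0.152 -0.31 -3.441
v -0.205 0.867 -4.243
v -0.053 -0.132 -3.273
v -0.23 1.047 -4.053
v -0.078 0.048 -3.084
v -0.339 -2.543 -0.464
v 0.085 -2.761 0.14
v -0.461 -1.317 0.064
v 0.308 -2.652 -0.062
v 0.419 -2.524 -0.334
v 0.399 -2.399 -0.628
v 0.251 -2.299 -0.894
v 0.001 -2.241 -1.085
v -0.307 -2.235 -1.17
v -0.622 -2.283 -1.132
v -0.887 -2.375 -0.979
v -1.058 -2.496 -0.737
v -1.105 -2.626 -0.447
v -1.019 -2.741 -0.161
v -0.816 -2.821 0.073
v -0.53 -2.854 0.214
v -0.212 -2.833 0.237
f 2 1 5
f 2 5 3
f 3 5 6
f 3 6 4
f 5 1 7
f 5 7 6
f 6 7 8
f 6 8 4
f 7 1 9
f 7 9 8
f 8 9 10
f 8 10 4
f 9 1 11
f 9 11 10
f 10 11 12
f 10 12 4
f 11 1 13
f 11 13 12
f 12 13 14
f 12 14 4
f 13 1 15
f 13 15 14
f 14 15 16
f 14 16 4
f 15 1 17
f 15 17 16
f 16 17 18
f 16 18 4
f 17 1 19
f 17 19 18
f 18 19 20
f 18 20 4
f 19 1 21
f 19 21 20
f 20 21 22
f 20 22 4
f 21 1 23
f 21 23 22
f 22 23 24
f 22 24 4
f 23 1 25
f 23 25 24
f 24 25 26
f 24 26 4
f 25 1 27
f 25 27 26
f 26 27 28
f 26 28 4
f 27 1 2
f 27 2 28
f 28 2 3
f 28 3 4
f 30 29 32
f 30 32 31
f 32 29 33
f 32 33 31
f 33 29 34
f 33 34 31
f 34 29 35
f 34 35 31
f 35 29 36
f 35 36 31
f 36 29 37
f 36 37 31
f 37 29 38
f 37 38 31
f 38 29 39
f 38 39 31
f 39 29 40
f 39 40 31
f 40 29 41
f 40 41 31
f 41 29 42
f 41 42 31
f 42 29 43
f 42 43 31
f 43 29 44
f 43 44 31
f 44 29 45
f 44 45 31
f 45 29 30
f 45 30 31



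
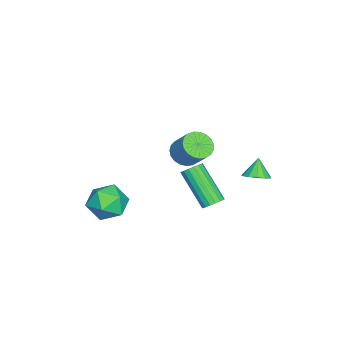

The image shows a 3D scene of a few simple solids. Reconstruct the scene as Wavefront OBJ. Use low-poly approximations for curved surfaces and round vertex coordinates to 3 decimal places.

v 1.207 -1.863 -0.487
v 2.243 -1.902 -0.836
v 1.257 -3.598 -0.144
v 2.293 -3.637 -0.493
v 2.049 -3.116 0.437
v 2.018 -2.044 0.225
v 1.482 -3.456 -1.205
v 1.451 -2.384 -1.417
v 2.413 -2.887 -1.28
v 2.763 -2.677 -0.265
v 0.737 -2.823 -0.715
v 1.087 -2.613 0.3
v 1.245 0.802 3.317
v 1.592 1.257 2.802
v 2.122 2.013 3.827
v 1.775 1.558 4.343
v 1.31 1.403 2.84
v 1.84 2.159 3.866
v 1.016 1.445 2.961
v 1.546 2.201 3.986
v 0.762 1.376 3.143
v 1.292 2.132 4.169
v 0.592 1.208 3.356
v 1.122 1.964 4.381
v 0.534 0.969 3.562
v 1.064 1.726 4.587
v 0.599 0.702 3.725
v 1.13 1.458 4.75
v 0.776 0.452 3.818
v 1.307 1.208 4.843
v 1.034 0.262 3.825
v 1.565 1.018 4.85
v 1.329 0.166 3.743
v 1.859 0.922 4.768
v 1.609 0.18 3.588
v 2.139 0.936 4.614
v 1.826 0.301 3.387
v 2.356 1.057 4.412
v 1.942 0.509 3.173
v 2.472 1.265 4.198
v 1.938 0.767 2.984
v 2.468 1.524 4.009
v 1.814 1.032 2.853
v 2.345 1.788 3.878
v 3.396 2.696 1.794
v 3.884 2.686 2.047
v 3.052 1.454 3.6
v 2.564 1.464 3.346
v 3.764 2.896 2.15
v 2.932 1.664 3.703
v 3.56 3.061 2.171
v 2.727 1.829 3.724
v 3.318 3.142 2.106
v 2.486 1.91 3.659
v 3.094 3.121 1.969
v 2.262 1.889 3.522
v 2.94 3.003 1.792
v 2.107 1.77 3.345
v 2.889 2.814 1.615
v 2.057 1.582 3.168
v 2.955 2.598 1.48
v 2.123 1.366 3.032
v 3.122 2.405 1.416
v 2.29 1.173 2.969
v 3.352 2.278 1.438
v 2.52 1.046 2.991
v 3.592 2.247 1.543
v 2.759 1.015 3.095
v 3.787 2.319 1.704
v 2.954 1.087 3.257
v 3.892 2.478 1.886
v 3.06 1.246 3.439
v -2.188 3.303 -0.296
v -1.783 3.814 -0.016
v -2.772 3.257 0.636
v -2.087 3.999 -0.198
v -2.424 3.963 -0.411
v -2.686 3.717 -0.587
v -2.79 3.34 -0.671
v -2.703 2.951 -0.636
v -2.452 2.674 -0.492
v -2.118 2.597 -0.287
v -1.806 2.744 -0.084
v -1.615 3.068 0.052
v -1.607 3.467 0.077
f 1 12 6
f 1 6 2
f 1 2 8
f 1 8 11
f 1 11 12
f 2 6 10
f 6 12 5
f 12 11 3
f 11 8 7
f 8 2 9
f 4 10 5
f 4 5 3
f 4 3 7
f 4 7 9
f 4 9 10
f 5 10 6
f 3 5 12
f 7 3 11
f 9 7 8
f 10 9 2
f 14 13 17
f 14 17 15
f 15 17 18
f 15 18 16
f 17 13 19
f 17 19 18
f 18 19 20
f 18 20 16
f 19 13 21
f 19 21 20
f 20 21 22
f 20 22 16
f 21 13 23
f 21 23 22
f 22 23 24
f 22 24 16
f 23 13 25
f 23 25 24
f 24 25 26
f 24 26 16
f 25 13 27
f 25 27 26
f 26 27 28
f 26 28 16
f 27 13 29
f 27 29 28
f 28 29 30
f 28 30 16
f 29 13 31
f 29 31 30
f 30 31 32
f 30 32 16
f 31 13 33
f 31 33 32
f 32 33 34
f 32 34 16
f 33 13 35
f 33 35 34
f 34 35 36
f 34 36 16
f 35 13 37
f 35 37 36
f 36 37 38
f 36 38 16
f 37 13 39
f 37 39 38
f 38 39 40
f 38 40 16
f 39 13 41
f 39 41 40
f 40 41 42
f 40 42 16
f 41 13 43
f 41 43 42
f 42 43 44
f 42 44 16
f 43 13 14
f 43 14 44
f 44 14 15
f 44 15 16
f 46 45 49
f 46 49 47
f 47 49 50
f 47 50 48
f 49 45 51
f 49 51 50
f 50 51 52
f 50 52 48
f 51 45 53
f 51 53 52
f 52 53 54
f 52 54 48
f 53 45 55
f 53 55 54
f 54 55 56
f 54 56 48
f 55 45 57
f 55 57 56
f 56 57 58
f 56 58 48
f 57 45 59
f 57 59 58
f 58 59 60
f 58 60 48
f 59 45 61
f 59 61 60
f 60 61 62
f 60 62 48
f 61 45 63
f 61 63 62
f 62 63 64
f 62 64 48
f 63 45 65
f 63 65 64
f 64 65 66
f 64 66 48
f 65 45 67
f 65 67 66
f 66 67 68
f 66 68 48
f 67 45 69
f 67 69 68
f 68 69 70
f 68 70 48
f 69 45 71
f 69 71 70
f 70 71 72
f 70 72 48
f 71 45 46
f 71 46 72
f 72 46 47
f 72 47 48
f 74 73 76
f 74 76 75
f 76 73 77
f 76 77 75
f 77 73 78
f 77 78 75
f 78 73 79
f 78 79 75
f 79 73 80
f 79 80 75
f 80 73 81
f 80 81 75
f 81 73 82
f 81 82 75
f 82 73 83
f 82 83 75
f 83 73 84
f 83 84 75
f 84 73 85
f 84 85 75
f 85 73 74
f 85 74 75



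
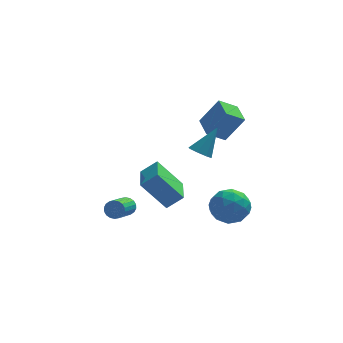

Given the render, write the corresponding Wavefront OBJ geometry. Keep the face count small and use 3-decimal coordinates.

v 2.395 2.028 0.783
v 1.443 1.719 1.407
v 2.108 3.35 0.999
v 1.156 3.041 1.623
v 3.344 1.999 2.217
v 2.392 1.69 2.841
v 3.057 3.321 2.433
v 2.105 3.012 3.057
v 2.992 -0.118 -1.651
v 3.505 -0.766 -2.383
v 1.435 -0.894 -2.057
v 1.948 -1.542 -2.789
v 2.127 -1.68 -1.708
v 3.089 -1.2 -1.457
v 1.851 -0.46 -2.983
v 2.813 0.02 -2.732
v 2.8 -0.978 -3.206
v 2.971 -1.732 -2.418
v 1.969 0.072 -2.022
v 2.14 -0.682 -1.234
v 3.385 -0.374 -1.982
v 1.555 -1.286 -2.458
v 1.66 -1.367 -1.823
v 1.961 -1.748 -2.253
v 3.141 -0.629 -1.437
v 3.442 -1.01 -1.867
v 2.632 -1.547 -1.47
v 1.498 -0.65 -2.573
v 1.799 -1.031 -3.003
v 2.979 0.088 -2.187
v 3.28 -0.293 -2.617
v 2.308 -0.113 -2.97
v 3.273 -0.879 -2.895
v 2.357 -1.335 -3.134
v 2.3 -0.699 -3.248
v 2.866 -0.417 -3.101
v 3.373 -1.323 -2.432
v 2.457 -1.778 -2.67
v 2.562 -1.859 -2.035
v 3.128 -1.578 -1.888
v 2.958 -1.447 -2.916
v 2.483 0.118 -1.77
v 1.567 -0.337 -2.008
v 1.812 -0.082 -2.552
v 2.378 0.199 -2.405
v 2.583 -0.325 -1.306
v 1.667 -0.781 -1.545
v 2.074 -1.243 -1.339
v 2.64 -0.961 -1.192
v 1.982 -0.213 -1.524
v -2.545 2.519 -4.219
v -2.306 2.223 -4.643
v -2.876 0.965 -4.086
v -3.115 1.261 -3.661
v -2.126 2.221 -4.464
v -2.696 0.962 -3.907
v -2.029 2.278 -4.237
v -2.599 1.019 -3.68
v -2.034 2.382 -4.006
v -2.604 1.123 -3.449
v -2.141 2.514 -3.817
v -2.711 1.255 -3.26
v -2.327 2.647 -3.708
v -2.897 1.388 -3.15
v -2.556 2.754 -3.699
v -3.127 1.496 -3.142
v -2.784 2.815 -3.794
v -3.354 1.557 -3.237
v -2.964 2.818 -3.973
v -3.534 1.559 -3.416
v -3.061 2.761 -4.2
v -3.631 1.502 -3.643
v -3.056 2.657 -4.431
v -3.626 1.398 -3.874
v -2.949 2.525 -4.62
v -3.519 1.266 -4.063
v -2.763 2.392 -4.73
v -3.333 1.133 -4.172
v -2.533 2.284 -4.738
v -3.104 1.026 -4.181
v 0.953 -1.813 2.132
v 1.432 -1.653 1.756
v 1.807 -1.187 3.488
v 1.105 -1.301 1.799
v 0.689 -1.249 2.038
v 0.428 -1.528 2.331
v 0.474 -1.974 2.509
v 0.8 -2.326 2.466
v 1.216 -2.378 2.227
v 1.478 -2.099 1.934
v -1.806 2.703 -2.794
v -0.939 2.774 -2.088
v -1.765 4.787 -3.053
v -0.899 4.858 -2.347
v -0.501 2.482 -4.373
v 0.365 2.553 -3.667
v -0.461 4.566 -4.632
v 0.406 4.637 -3.926
f 2 4 1
f 5 2 1
f 1 4 3
f 3 5 1
f 2 8 4
f 6 2 5
f 6 8 2
f 4 8 3
f 7 5 3
f 3 8 7
f 7 6 5
f 8 6 7
f 9 46 25
f 46 20 49
f 25 49 14
f 46 49 25
f 9 25 21
f 25 14 26
f 21 26 10
f 25 26 21
f 9 21 30
f 21 10 31
f 30 31 16
f 21 31 30
f 9 30 42
f 30 16 45
f 42 45 19
f 30 45 42
f 9 42 46
f 42 19 50
f 46 50 20
f 42 50 46
f 10 26 37
f 26 14 40
f 37 40 18
f 26 40 37
f 14 49 27
f 49 20 48
f 27 48 13
f 49 48 27
f 20 50 47
f 50 19 43
f 47 43 11
f 50 43 47
f 19 45 44
f 45 16 32
f 44 32 15
f 45 32 44
f 16 31 36
f 31 10 33
f 36 33 17
f 31 33 36
f 12 38 24
f 38 18 39
f 24 39 13
f 38 39 24
f 12 24 22
f 24 13 23
f 22 23 11
f 24 23 22
f 12 22 29
f 22 11 28
f 29 28 15
f 22 28 29
f 12 29 34
f 29 15 35
f 34 35 17
f 29 35 34
f 12 34 38
f 34 17 41
f 38 41 18
f 34 41 38
f 13 39 27
f 39 18 40
f 27 40 14
f 39 40 27
f 11 23 47
f 23 13 48
f 47 48 20
f 23 48 47
f 15 28 44
f 28 11 43
f 44 43 19
f 28 43 44
f 17 35 36
f 35 15 32
f 36 32 16
f 35 32 36
f 18 41 37
f 41 17 33
f 37 33 10
f 41 33 37
f 52 51 55
f 52 55 53
f 53 55 56
f 53 56 54
f 55 51 57
f 55 57 56
f 56 57 58
f 56 58 54
f 57 51 59
f 57 59 58
f 58 59 60
f 58 60 54
f 59 51 61
f 59 61 60
f 60 61 62
f 60 62 54
f 61 51 63
f 61 63 62
f 62 63 64
f 62 64 54
f 63 51 65
f 63 65 64
f 64 65 66
f 64 66 54
f 65 51 67
f 65 67 66
f 66 67 68
f 66 68 54
f 67 51 69
f 67 69 68
f 68 69 70
f 68 70 54
f 69 51 71
f 69 71 70
f 70 71 72
f 70 72 54
f 71 51 73
f 71 73 72
f 72 73 74
f 72 74 54
f 73 51 75
f 73 75 74
f 74 75 76
f 74 76 54
f 75 51 77
f 75 77 76
f 76 77 78
f 76 78 54
f 77 51 79
f 77 79 78
f 78 79 80
f 78 80 54
f 79 51 52
f 79 52 80
f 80 52 53
f 80 53 54
f 82 81 84
f 82 84 83
f 84 81 85
f 84 85 83
f 85 81 86
f 85 86 83
f 86 81 87
f 86 87 83
f 87 81 88
f 87 88 83
f 88 81 89
f 88 89 83
f 89 81 90
f 89 90 83
f 90 81 82
f 90 82 83
f 92 94 91
f 95 92 91
f 91 94 93
f 93 95 91
f 92 98 94
f 96 92 95
f 96 98 92
f 94 98 93
f 97 95 93
f 93 98 97
f 97 96 95
f 98 96 97



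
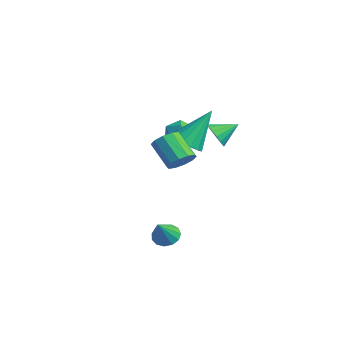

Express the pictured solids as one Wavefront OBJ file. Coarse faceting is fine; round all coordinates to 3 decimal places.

v 0.318 1.981 0.92
v 0.885 1.568 1.214
v 0.322 3.099 2.48
v 1.062 1.853 1.01
v 1.041 2.173 0.781
v 0.826 2.441 0.589
v 0.475 2.585 0.486
v 0.082 2.568 0.499
v -0.248 2.394 0.625
v -0.425 2.109 0.83
v -0.404 1.789 1.058
v -0.189 1.521 1.25
v 0.162 1.376 1.353
v 0.555 1.394 1.34
v -3.211 2.927 0.264
v -2.895 3.151 -0.337
v -2.185 2.909 0.797
v -1.869 3.133 0.196
v -2.299 3.574 0.56
v -2.933 3.585 0.23
v -2.147 2.475 0.23
v -2.781 2.486 -0.1
v -2.237 2.872 -0.358
v -2.331 3.551 -0.154
v -2.749 2.509 0.614
v -2.843 3.188 0.818
v 1.71 0.555 -3.187
v 2.012 1.036 -3.069
v 2.31 -0.055 -2.233
v 1.741 1.051 -2.888
v 1.459 0.909 -2.802
v 1.258 0.654 -2.838
v 1.2 0.368 -2.985
v 1.304 0.141 -3.195
v 1.537 0.045 -3.403
v 1.825 0.111 -3.542
v 2.077 0.318 -3.568
v 2.212 0.6 -3.473
v 2.188 0.867 -3.287
v 2.665 2.135 2.188
v 3.039 1.841 2.584
v 2.835 3.005 2.672
v 3.221 1.927 2.366
v 3.275 2.061 2.107
v 3.189 2.212 1.866
v 2.983 2.345 1.699
v 2.704 2.43 1.644
v 2.416 2.448 1.714
v 2.185 2.394 1.892
v 2.064 2.281 2.138
v 2.08 2.134 2.395
v 2.231 1.988 2.605
v 2.48 1.875 2.72
v 2.772 1.822 2.712
v 2.851 0.693 1.136
v 3.263 0.765 1.594
v 2.341 0.518 2.462
v 1.929 0.447 2.004
v 3.104 1.106 1.523
v 2.182 0.86 2.391
v 2.849 1.29 1.304
v 1.927 1.044 2.172
v 2.595 1.246 1.021
v 1.673 0.999 1.889
v 2.438 0.991 0.782
v 1.516 0.744 1.65
v 2.439 0.622 0.678
v 1.517 0.375 1.546
v 2.598 0.28 0.749
v 1.676 0.034 1.617
v 2.853 0.096 0.968
v 1.931 -0.15 1.836
v 3.107 0.141 1.251
v 2.185 -0.106 2.119
v 3.264 0.396 1.49
v 2.342 0.149 2.358
f 2 1 4
f 2 4 3
f 4 1 5
f 4 5 3
f 5 1 6
f 5 6 3
f 6 1 7
f 6 7 3
f 7 1 8
f 7 8 3
f 8 1 9
f 8 9 3
f 9 1 10
f 9 10 3
f 10 1 11
f 10 11 3
f 11 1 12
f 11 12 3
f 12 1 13
f 12 13 3
f 13 1 14
f 13 14 3
f 14 1 2
f 14 2 3
f 15 26 20
f 15 20 16
f 15 16 22
f 15 22 25
f 15 25 26
f 16 20 24
f 20 26 19
f 26 25 17
f 25 22 21
f 22 16 23
f 18 24 19
f 18 19 17
f 18 17 21
f 18 21 23
f 18 23 24
f 19 24 20
f 17 19 26
f 21 17 25
f 23 21 22
f 24 23 16
f 28 27 30
f 28 30 29
f 30 27 31
f 30 31 29
f 31 27 32
f 31 32 29
f 32 27 33
f 32 33 29
f 33 27 34
f 33 34 29
f 34 27 35
f 34 35 29
f 35 27 36
f 35 36 29
f 36 27 37
f 36 37 29
f 37 27 38
f 37 38 29
f 38 27 39
f 38 39 29
f 39 27 28
f 39 28 29
f 41 40 43
f 41 43 42
f 43 40 44
f 43 44 42
f 44 40 45
f 44 45 42
f 45 40 46
f 45 46 42
f 46 40 47
f 46 47 42
f 47 40 48
f 47 48 42
f 48 40 49
f 48 49 42
f 49 40 50
f 49 50 42
f 50 40 51
f 50 51 42
f 51 40 52
f 51 52 42
f 52 40 53
f 52 53 42
f 53 40 54
f 53 54 42
f 54 40 41
f 54 41 42
f 56 55 59
f 56 59 57
f 57 59 60
f 57 60 58
f 59 55 61
f 59 61 60
f 60 61 62
f 60 62 58
f 61 55 63
f 61 63 62
f 62 63 64
f 62 64 58
f 63 55 65
f 63 65 64
f 64 65 66
f 64 66 58
f 65 55 67
f 65 67 66
f 66 67 68
f 66 68 58
f 67 55 69
f 67 69 68
f 68 69 70
f 68 70 58
f 69 55 71
f 69 71 70
f 70 71 72
f 70 72 58
f 71 55 73
f 71 73 72
f 72 73 74
f 72 74 58
f 73 55 75
f 73 75 74
f 74 75 76
f 74 76 58
f 75 55 56
f 75 56 76
f 76 56 57
f 76 57 58



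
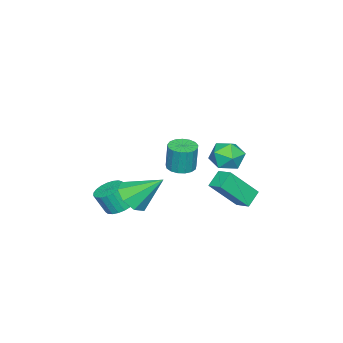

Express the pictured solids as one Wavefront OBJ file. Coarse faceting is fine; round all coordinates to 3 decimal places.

v 0.206 4.005 -2.043
v -0.555 4.095 -1.499
v 0.484 4.741 -1.776
v -0.277 4.83 -1.231
v 1.157 3.11 -0.569
v 0.396 3.199 -0.024
v 1.435 3.845 -0.301
v 0.674 3.935 0.243
v -2.722 2.648 -1.033
v -2.36 3.127 -0.343
v -1.76 1.553 -0.777
v -1.398 2.032 -0.087
v -2.242 1.689 -0.013
v -2.837 2.366 -0.17
v -1.283 2.314 -0.95
v -1.878 2.991 -1.107
v -1.471 2.921 -0.291
v -2.064 2.534 0.288
v -2.056 2.146 -1.408
v -2.649 1.759 -0.829
v 3.116 2.835 1.583
v 3.621 2.425 1.599
v 3.669 2.536 2.913
v 3.164 2.945 2.897
v 3.753 2.706 1.571
v 3.801 2.817 2.885
v 3.739 3.015 1.545
v 3.787 3.126 2.859
v 3.583 3.284 1.528
v 3.63 3.395 2.843
v 3.319 3.449 1.524
v 3.367 3.56 2.838
v 3.009 3.474 1.533
v 3.057 3.585 2.847
v 2.724 3.352 1.553
v 2.771 3.463 2.868
v 2.528 3.112 1.581
v 2.576 3.222 2.895
v 2.467 2.808 1.608
v 2.515 2.919 2.923
v 2.555 2.51 1.63
v 2.603 2.621 2.945
v 2.771 2.287 1.641
v 2.819 2.398 2.956
v 3.067 2.189 1.639
v 3.114 2.3 2.953
v 3.373 2.239 1.624
v 3.421 2.35 2.938
v 1.086 -1.395 -3.242
v 1.606 -0.853 -3.124
v 1.853 -1.323 -2.059
v 1.334 -1.865 -2.178
v 1.344 -0.721 -3.005
v 1.591 -1.191 -1.94
v 1.038 -0.705 -2.927
v 1.286 -1.175 -1.862
v 0.741 -0.809 -2.904
v 0.988 -1.279 -1.839
v 0.503 -1.014 -2.939
v 0.75 -1.484 -1.874
v 0.366 -1.285 -3.027
v 0.613 -1.755 -1.962
v 0.354 -1.575 -3.152
v 0.601 -2.045 -2.087
v 0.468 -1.834 -3.293
v 0.715 -2.304 -2.228
v 0.689 -2.017 -3.425
v 0.936 -2.487 -2.36
v 0.979 -2.092 -3.525
v 1.226 -2.562 -2.46
v 1.288 -2.047 -3.577
v 1.535 -2.517 -2.512
v 1.561 -1.889 -3.571
v 1.808 -2.359 -2.506
v 1.753 -1.646 -3.508
v 2 -2.116 -2.443
v 1.829 -1.359 -3.399
v 2.076 -1.829 -2.334
v 1.777 -1.079 -3.263
v 2.024 -1.549 -2.198
v 2.624 0.16 -1.356
v 3.525 0.212 -1.131
v 2.236 1.48 -0.104
v 3.349 0.658 -1.657
v 2.749 0.813 -2.006
v 2.075 0.584 -1.974
v 1.723 0.107 -1.58
v 1.899 -0.339 -1.054
v 2.5 -0.493 -0.705
v 3.173 -0.265 -0.737
f 2 4 1
f 5 2 1
f 1 4 3
f 3 5 1
f 2 8 4
f 6 2 5
f 6 8 2
f 4 8 3
f 7 5 3
f 3 8 7
f 7 6 5
f 8 6 7
f 9 20 14
f 9 14 10
f 9 10 16
f 9 16 19
f 9 19 20
f 10 14 18
f 14 20 13
f 20 19 11
f 19 16 15
f 16 10 17
f 12 18 13
f 12 13 11
f 12 11 15
f 12 15 17
f 12 17 18
f 13 18 14
f 11 13 20
f 15 11 19
f 17 15 16
f 18 17 10
f 22 21 25
f 22 25 23
f 23 25 26
f 23 26 24
f 25 21 27
f 25 27 26
f 26 27 28
f 26 28 24
f 27 21 29
f 27 29 28
f 28 29 30
f 28 30 24
f 29 21 31
f 29 31 30
f 30 31 32
f 30 32 24
f 31 21 33
f 31 33 32
f 32 33 34
f 32 34 24
f 33 21 35
f 33 35 34
f 34 35 36
f 34 36 24
f 35 21 37
f 35 37 36
f 36 37 38
f 36 38 24
f 37 21 39
f 37 39 38
f 38 39 40
f 38 40 24
f 39 21 41
f 39 41 40
f 40 41 42
f 40 42 24
f 41 21 43
f 41 43 42
f 42 43 44
f 42 44 24
f 43 21 45
f 43 45 44
f 44 45 46
f 44 46 24
f 45 21 47
f 45 47 46
f 46 47 48
f 46 48 24
f 47 21 22
f 47 22 48
f 48 22 23
f 48 23 24
f 50 49 53
f 50 53 51
f 51 53 54
f 51 54 52
f 53 49 55
f 53 55 54
f 54 55 56
f 54 56 52
f 55 49 57
f 55 57 56
f 56 57 58
f 56 58 52
f 57 49 59
f 57 59 58
f 58 59 60
f 58 60 52
f 59 49 61
f 59 61 60
f 60 61 62
f 60 62 52
f 61 49 63
f 61 63 62
f 62 63 64
f 62 64 52
f 63 49 65
f 63 65 64
f 64 65 66
f 64 66 52
f 65 49 67
f 65 67 66
f 66 67 68
f 66 68 52
f 67 49 69
f 67 69 68
f 68 69 70
f 68 70 52
f 69 49 71
f 69 71 70
f 70 71 72
f 70 72 52
f 71 49 73
f 71 73 72
f 72 73 74
f 72 74 52
f 73 49 75
f 73 75 74
f 74 75 76
f 74 76 52
f 75 49 77
f 75 77 76
f 76 77 78
f 76 78 52
f 77 49 79
f 77 79 78
f 78 79 80
f 78 80 52
f 79 49 50
f 79 50 80
f 80 50 51
f 80 51 52
f 82 81 84
f 82 84 83
f 84 81 85
f 84 85 83
f 85 81 86
f 85 86 83
f 86 81 87
f 86 87 83
f 87 81 88
f 87 88 83
f 88 81 89
f 88 89 83
f 89 81 90
f 89 90 83
f 90 81 82
f 90 82 83



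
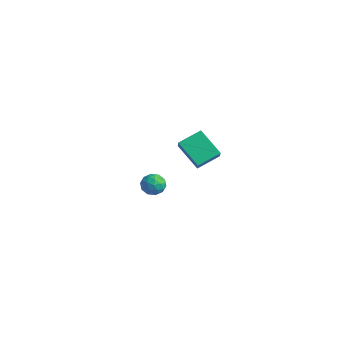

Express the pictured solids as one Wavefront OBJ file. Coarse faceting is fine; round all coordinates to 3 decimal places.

v -3.572 3.164 0.364
v -2.924 2.659 1.197
v -3.243 4.577 0.964
v -2.595 4.072 1.797
v -1.985 3.288 -0.797
v -1.337 2.783 0.036
v -1.656 4.701 -0.197
v -1.008 4.196 0.636
v 2.653 -3.224 3.999
v 3.019 -3.366 3.388
v 2.561 -4.374 4.212
v 2.927 -4.516 3.601
v 3.267 -4.21 4.165
v 3.323 -3.499 4.033
v 2.257 -4.241 3.567
v 2.313 -3.53 3.435
v 2.774 -3.994 3.121
v 3.398 -3.975 3.491
v 2.182 -3.765 4.109
v 2.806 -3.746 4.479
v 2.844 -3.194 3.675
v 2.736 -4.546 3.925
v 2.936 -4.366 4.256
v 3.151 -4.45 3.898
v 3.022 -3.272 4.054
v 3.238 -3.355 3.695
v 3.383 -3.852 4.152
v 2.342 -4.385 3.905
v 2.558 -4.468 3.546
v 2.429 -3.29 3.702
v 2.644 -3.374 3.344
v 2.197 -3.888 3.448
v 2.915 -3.647 3.159
v 2.861 -4.323 3.284
v 2.467 -4.161 3.264
v 2.501 -3.743 3.187
v 3.282 -3.635 3.377
v 3.228 -4.312 3.502
v 3.427 -4.132 3.833
v 3.461 -3.714 3.756
v 3.138 -4.005 3.22
v 2.352 -3.428 4.098
v 2.298 -4.105 4.223
v 2.119 -4.026 3.844
v 2.153 -3.608 3.767
v 2.719 -3.417 4.316
v 2.665 -4.093 4.441
v 3.079 -3.997 4.413
v 3.113 -3.579 4.336
v 2.442 -3.735 4.38
f 2 4 1
f 5 2 1
f 1 4 3
f 3 5 1
f 2 8 4
f 6 2 5
f 6 8 2
f 4 8 3
f 7 5 3
f 3 8 7
f 7 6 5
f 8 6 7
f 9 46 25
f 46 20 49
f 25 49 14
f 46 49 25
f 9 25 21
f 25 14 26
f 21 26 10
f 25 26 21
f 9 21 30
f 21 10 31
f 30 31 16
f 21 31 30
f 9 30 42
f 30 16 45
f 42 45 19
f 30 45 42
f 9 42 46
f 42 19 50
f 46 50 20
f 42 50 46
f 10 26 37
f 26 14 40
f 37 40 18
f 26 40 37
f 14 49 27
f 49 20 48
f 27 48 13
f 49 48 27
f 20 50 47
f 50 19 43
f 47 43 11
f 50 43 47
f 19 45 44
f 45 16 32
f 44 32 15
f 45 32 44
f 16 31 36
f 31 10 33
f 36 33 17
f 31 33 36
f 12 38 24
f 38 18 39
f 24 39 13
f 38 39 24
f 12 24 22
f 24 13 23
f 22 23 11
f 24 23 22
f 12 22 29
f 22 11 28
f 29 28 15
f 22 28 29
f 12 29 34
f 29 15 35
f 34 35 17
f 29 35 34
f 12 34 38
f 34 17 41
f 38 41 18
f 34 41 38
f 13 39 27
f 39 18 40
f 27 40 14
f 39 40 27
f 11 23 47
f 23 13 48
f 47 48 20
f 23 48 47
f 15 28 44
f 28 11 43
f 44 43 19
f 28 43 44
f 17 35 36
f 35 15 32
f 36 32 16
f 35 32 36
f 18 41 37
f 41 17 33
f 37 33 10
f 41 33 37



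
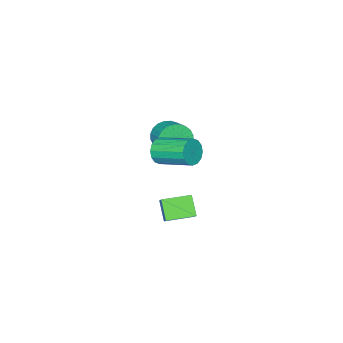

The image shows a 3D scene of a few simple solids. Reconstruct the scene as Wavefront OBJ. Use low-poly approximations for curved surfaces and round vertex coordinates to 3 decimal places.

v 0.048 -1.133 -4.605
v -0.303 -1.696 -3.857
v -0.9 -0.405 -4.501
v -1.251 -0.968 -3.753
v 0.551 -0.572 -3.947
v 0.2 -1.135 -3.199
v -0.397 0.156 -3.843
v -0.748 -0.407 -3.095
v -1.829 -2.642 -1.288
v -1.449 -3.073 -0.854
v -0.991 -2.209 -0.398
v -1.371 -1.778 -0.832
v -1.275 -3.049 -1.074
v -0.817 -2.185 -0.617
v -1.186 -2.964 -1.326
v -0.728 -2.099 -0.869
v -1.194 -2.829 -1.572
v -0.736 -1.964 -1.116
v -1.3 -2.666 -1.776
v -0.841 -1.801 -1.319
v -1.485 -2.499 -1.905
v -1.027 -1.635 -1.448
v -1.723 -2.354 -1.94
v -1.265 -1.49 -1.483
v -1.978 -2.253 -1.876
v -1.519 -1.389 -1.419
v -2.209 -2.211 -1.722
v -1.751 -1.347 -1.266
v -2.383 -2.235 -1.503
v -1.925 -1.371 -1.046
v -2.472 -2.321 -1.251
v -2.014 -1.456 -0.794
v -2.464 -2.456 -1.004
v -2.006 -1.591 -0.548
v -2.359 -2.619 -0.801
v -1.9 -1.754 -0.344
v -2.173 -2.785 -0.672
v -1.715 -1.921 -0.215
v -1.935 -2.93 -0.637
v -1.477 -2.066 -0.18
v -1.681 -3.031 -0.701
v -1.222 -2.167 -0.244
v 1.259 -0.202 0.75
v 1.587 -0.321 1.238
v 1.349 1.084 1.738
v 1.021 1.202 1.25
v 1.79 -0.212 1.029
v 1.552 1.193 1.53
v 1.85 -0.1 0.745
v 1.612 1.304 1.246
v 1.752 -0.016 0.463
v 1.514 1.388 0.964
v 1.522 0.018 0.257
v 1.284 1.422 0.758
v 1.221 -0.007 0.184
v 0.983 1.398 0.684
v 0.931 -0.084 0.262
v 0.693 1.321 0.762
v 0.728 -0.193 0.47
v 0.49 1.212 0.971
v 0.668 -0.304 0.754
v 0.43 1.1 1.255
v 0.766 -0.388 1.036
v 0.528 1.016 1.537
v 0.996 -0.422 1.242
v 0.758 0.982 1.743
v 1.297 -0.398 1.316
v 1.059 1.007 1.816
f 2 4 1
f 5 2 1
f 1 4 3
f 3 5 1
f 2 8 4
f 6 2 5
f 6 8 2
f 4 8 3
f 7 5 3
f 3 8 7
f 7 6 5
f 8 6 7
f 10 9 13
f 10 13 11
f 11 13 14
f 11 14 12
f 13 9 15
f 13 15 14
f 14 15 16
f 14 16 12
f 15 9 17
f 15 17 16
f 16 17 18
f 16 18 12
f 17 9 19
f 17 19 18
f 18 19 20
f 18 20 12
f 19 9 21
f 19 21 20
f 20 21 22
f 20 22 12
f 21 9 23
f 21 23 22
f 22 23 24
f 22 24 12
f 23 9 25
f 23 25 24
f 24 25 26
f 24 26 12
f 25 9 27
f 25 27 26
f 26 27 28
f 26 28 12
f 27 9 29
f 27 29 28
f 28 29 30
f 28 30 12
f 29 9 31
f 29 31 30
f 30 31 32
f 30 32 12
f 31 9 33
f 31 33 32
f 32 33 34
f 32 34 12
f 33 9 35
f 33 35 34
f 34 35 36
f 34 36 12
f 35 9 37
f 35 37 36
f 36 37 38
f 36 38 12
f 37 9 39
f 37 39 38
f 38 39 40
f 38 40 12
f 39 9 41
f 39 41 40
f 40 41 42
f 40 42 12
f 41 9 10
f 41 10 42
f 42 10 11
f 42 11 12
f 44 43 47
f 44 47 45
f 45 47 48
f 45 48 46
f 47 43 49
f 47 49 48
f 48 49 50
f 48 50 46
f 49 43 51
f 49 51 50
f 50 51 52
f 50 52 46
f 51 43 53
f 51 53 52
f 52 53 54
f 52 54 46
f 53 43 55
f 53 55 54
f 54 55 56
f 54 56 46
f 55 43 57
f 55 57 56
f 56 57 58
f 56 58 46
f 57 43 59
f 57 59 58
f 58 59 60
f 58 60 46
f 59 43 61
f 59 61 60
f 60 61 62
f 60 62 46
f 61 43 63
f 61 63 62
f 62 63 64
f 62 64 46
f 63 43 65
f 63 65 64
f 64 65 66
f 64 66 46
f 65 43 67
f 65 67 66
f 66 67 68
f 66 68 46
f 67 43 44
f 67 44 68
f 68 44 45
f 68 45 46



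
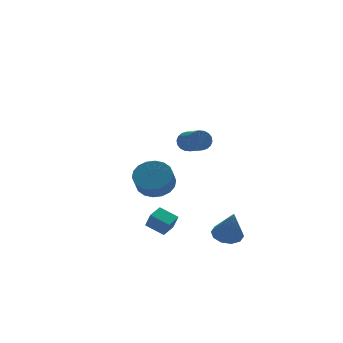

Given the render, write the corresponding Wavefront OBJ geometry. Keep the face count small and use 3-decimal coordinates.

v 1.273 -2.371 2.232
v 1.489 -2.63 1.724
v 1.302 -4.148 2.419
v 1.087 -3.889 2.928
v 1.713 -2.59 1.871
v 1.527 -4.108 2.567
v 1.851 -2.507 2.09
v 1.664 -4.025 2.786
v 1.874 -2.397 2.337
v 1.687 -3.915 3.033
v 1.778 -2.281 2.564
v 1.591 -3.799 3.259
v 1.582 -2.184 2.724
v 1.395 -3.702 3.419
v 1.325 -2.123 2.787
v 1.138 -3.641 3.483
v 1.058 -2.112 2.741
v 0.871 -3.63 3.436
v 0.833 -2.152 2.593
v 0.647 -3.67 3.289
v 0.696 -2.235 2.374
v 0.509 -3.753 3.07
v 0.673 -2.345 2.127
v 0.486 -3.863 2.823
v 0.769 -2.461 1.901
v 0.582 -3.979 2.596
v 0.965 -2.558 1.741
v 0.778 -4.076 2.436
v 1.222 -2.619 1.677
v 1.035 -4.137 2.373
v 0.025 -0.175 -4.218
v 0.098 -0.588 -3.332
v 0.801 0.295 -4.062
v 0.874 -0.119 -3.177
v 0.626 -1.021 -4.663
v 0.699 -1.435 -3.778
v 1.402 -0.552 -4.508
v 1.475 -0.965 -3.622
v 2.386 3.249 -3.176
v 3.206 3.562 -2.565
v 2.755 3.043 -1.693
v 1.934 2.731 -2.304
v 2.895 3.918 -2.514
v 2.443 3.4 -1.642
v 2.482 4.142 -2.594
v 2.031 3.624 -1.723
v 2.051 4.189 -2.79
v 1.599 3.671 -1.919
v 1.685 4.05 -3.062
v 1.234 3.532 -2.191
v 1.459 3.752 -3.357
v 1.007 3.234 -2.485
v 1.416 3.355 -3.615
v 0.964 2.836 -2.744
v 1.565 2.937 -3.787
v 1.114 2.418 -2.915
v 1.877 2.58 -3.838
v 1.425 2.062 -2.966
v 2.289 2.356 -3.757
v 1.838 1.838 -2.886
v 2.721 2.309 -3.561
v 2.269 1.791 -2.69
v 3.086 2.448 -3.289
v 2.635 1.93 -2.418
v 3.313 2.746 -2.995
v 2.861 2.228 -2.123
v 3.356 3.144 -2.736
v 2.904 2.625 -1.865
v 2.873 -3.443 -4.037
v 3.69 -3.393 -3.995
v 2.827 -4.137 -2.323
v 3.498 -2.957 -3.824
v 3.066 -2.706 -3.734
v 2.561 -2.737 -3.76
v 2.175 -3.038 -3.892
v 2.055 -3.493 -4.079
v 2.248 -3.929 -4.25
v 2.679 -4.18 -4.34
v 3.184 -4.149 -4.315
v 3.57 -3.849 -4.183
f 2 1 5
f 2 5 3
f 3 5 6
f 3 6 4
f 5 1 7
f 5 7 6
f 6 7 8
f 6 8 4
f 7 1 9
f 7 9 8
f 8 9 10
f 8 10 4
f 9 1 11
f 9 11 10
f 10 11 12
f 10 12 4
f 11 1 13
f 11 13 12
f 12 13 14
f 12 14 4
f 13 1 15
f 13 15 14
f 14 15 16
f 14 16 4
f 15 1 17
f 15 17 16
f 16 17 18
f 16 18 4
f 17 1 19
f 17 19 18
f 18 19 20
f 18 20 4
f 19 1 21
f 19 21 20
f 20 21 22
f 20 22 4
f 21 1 23
f 21 23 22
f 22 23 24
f 22 24 4
f 23 1 25
f 23 25 24
f 24 25 26
f 24 26 4
f 25 1 27
f 25 27 26
f 26 27 28
f 26 28 4
f 27 1 29
f 27 29 28
f 28 29 30
f 28 30 4
f 29 1 2
f 29 2 30
f 30 2 3
f 30 3 4
f 32 34 31
f 35 32 31
f 31 34 33
f 33 35 31
f 32 38 34
f 36 32 35
f 36 38 32
f 34 38 33
f 37 35 33
f 33 38 37
f 37 36 35
f 38 36 37
f 40 39 43
f 40 43 41
f 41 43 44
f 41 44 42
f 43 39 45
f 43 45 44
f 44 45 46
f 44 46 42
f 45 39 47
f 45 47 46
f 46 47 48
f 46 48 42
f 47 39 49
f 47 49 48
f 48 49 50
f 48 50 42
f 49 39 51
f 49 51 50
f 50 51 52
f 50 52 42
f 51 39 53
f 51 53 52
f 52 53 54
f 52 54 42
f 53 39 55
f 53 55 54
f 54 55 56
f 54 56 42
f 55 39 57
f 55 57 56
f 56 57 58
f 56 58 42
f 57 39 59
f 57 59 58
f 58 59 60
f 58 60 42
f 59 39 61
f 59 61 60
f 60 61 62
f 60 62 42
f 61 39 63
f 61 63 62
f 62 63 64
f 62 64 42
f 63 39 65
f 63 65 64
f 64 65 66
f 64 66 42
f 65 39 67
f 65 67 66
f 66 67 68
f 66 68 42
f 67 39 40
f 67 40 68
f 68 40 41
f 68 41 42
f 70 69 72
f 70 72 71
f 72 69 73
f 72 73 71
f 73 69 74
f 73 74 71
f 74 69 75
f 74 75 71
f 75 69 76
f 75 76 71
f 76 69 77
f 76 77 71
f 77 69 78
f 77 78 71
f 78 69 79
f 78 79 71
f 79 69 80
f 79 80 71
f 80 69 70
f 80 70 71



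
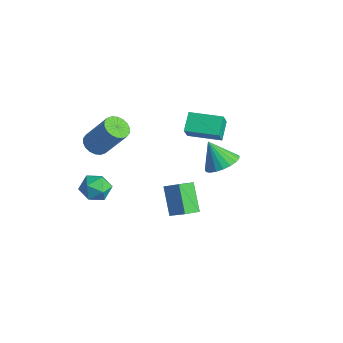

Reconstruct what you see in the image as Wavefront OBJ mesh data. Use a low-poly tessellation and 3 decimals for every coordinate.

v -2.579 -2.047 1.241
v -2.035 -1.849 0.847
v -1.058 -1.234 2.505
v -1.601 -1.433 2.899
v -2.212 -1.592 0.856
v -1.234 -0.978 2.514
v -2.461 -1.426 0.941
v -1.483 -0.811 2.599
v -2.733 -1.382 1.086
v -1.756 -0.768 2.744
v -2.975 -1.471 1.261
v -1.998 -0.856 2.919
v -3.139 -1.673 1.433
v -2.161 -1.059 3.09
v -3.191 -1.95 1.566
v -2.213 -1.335 3.224
v -3.122 -2.246 1.635
v -2.145 -1.631 3.293
v -2.946 -2.502 1.626
v -1.968 -1.888 3.284
v -2.697 -2.669 1.541
v -1.719 -2.054 3.199
v -2.424 -2.712 1.396
v -1.447 -2.098 3.054
v -2.182 -2.624 1.221
v -1.205 -2.009 2.879
v -2.019 -2.421 1.05
v -1.041 -1.807 2.707
v -1.967 -2.145 0.916
v -0.989 -1.53 2.574
v -1.804 2.688 0.123
v -2.434 3.391 0.78
v -0.495 3.834 0.15
v -1.124 4.537 0.808
v -1.416 2.223 0.992
v -2.045 2.926 1.65
v -0.106 3.369 1.02
v -0.736 4.072 1.677
v 1.399 2.502 0.427
v 1.923 3.099 0.891
v 0.641 2.198 1.673
v 1.636 3.322 0.771
v 1.308 3.403 0.591
v 0.996 3.328 0.383
v 0.753 3.111 0.183
v 0.622 2.788 0.025
v 0.626 2.416 -0.064
v 0.763 2.059 -0.068
v 1.01 1.778 0.014
v 1.324 1.623 0.167
v 1.651 1.619 0.365
v 1.935 1.769 0.574
v 2.126 2.045 0.757
v 2.191 2.4 0.884
v 2.119 2.773 0.931
v -3.52 -1.11 -3.504
v -2.933 -0.952 -2.863
v -3.767 -2.408 -2.957
v -3.18 -2.25 -2.316
v -3.946 -1.81 -2.332
v -3.793 -1.008 -2.67
v -2.907 -2.352 -3.15
v -2.754 -1.55 -3.488
v -2.554 -1.72 -2.644
v -3.196 -1.385 -2.139
v -3.504 -1.975 -3.681
v -4.146 -1.64 -3.176
v 2.837 -1.466 -0.371
v 1.797 -1.097 0.815
v 2.862 -0.678 -0.594
v 1.822 -0.308 0.592
v 3.818 -1.272 0.428
v 2.778 -0.902 1.614
v 3.843 -0.483 0.205
v 2.803 -0.114 1.391
f 2 1 5
f 2 5 3
f 3 5 6
f 3 6 4
f 5 1 7
f 5 7 6
f 6 7 8
f 6 8 4
f 7 1 9
f 7 9 8
f 8 9 10
f 8 10 4
f 9 1 11
f 9 11 10
f 10 11 12
f 10 12 4
f 11 1 13
f 11 13 12
f 12 13 14
f 12 14 4
f 13 1 15
f 13 15 14
f 14 15 16
f 14 16 4
f 15 1 17
f 15 17 16
f 16 17 18
f 16 18 4
f 17 1 19
f 17 19 18
f 18 19 20
f 18 20 4
f 19 1 21
f 19 21 20
f 20 21 22
f 20 22 4
f 21 1 23
f 21 23 22
f 22 23 24
f 22 24 4
f 23 1 25
f 23 25 24
f 24 25 26
f 24 26 4
f 25 1 27
f 25 27 26
f 26 27 28
f 26 28 4
f 27 1 29
f 27 29 28
f 28 29 30
f 28 30 4
f 29 1 2
f 29 2 30
f 30 2 3
f 30 3 4
f 32 34 31
f 35 32 31
f 31 34 33
f 33 35 31
f 32 38 34
f 36 32 35
f 36 38 32
f 34 38 33
f 37 35 33
f 33 38 37
f 37 36 35
f 38 36 37
f 40 39 42
f 40 42 41
f 42 39 43
f 42 43 41
f 43 39 44
f 43 44 41
f 44 39 45
f 44 45 41
f 45 39 46
f 45 46 41
f 46 39 47
f 46 47 41
f 47 39 48
f 47 48 41
f 48 39 49
f 48 49 41
f 49 39 50
f 49 50 41
f 50 39 51
f 50 51 41
f 51 39 52
f 51 52 41
f 52 39 53
f 52 53 41
f 53 39 54
f 53 54 41
f 54 39 55
f 54 55 41
f 55 39 40
f 55 40 41
f 56 67 61
f 56 61 57
f 56 57 63
f 56 63 66
f 56 66 67
f 57 61 65
f 61 67 60
f 67 66 58
f 66 63 62
f 63 57 64
f 59 65 60
f 59 60 58
f 59 58 62
f 59 62 64
f 59 64 65
f 60 65 61
f 58 60 67
f 62 58 66
f 64 62 63
f 65 64 57
f 69 71 68
f 72 69 68
f 68 71 70
f 70 72 68
f 69 75 71
f 73 69 72
f 73 75 69
f 71 75 70
f 74 72 70
f 70 75 74
f 74 73 72
f 75 73 74

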